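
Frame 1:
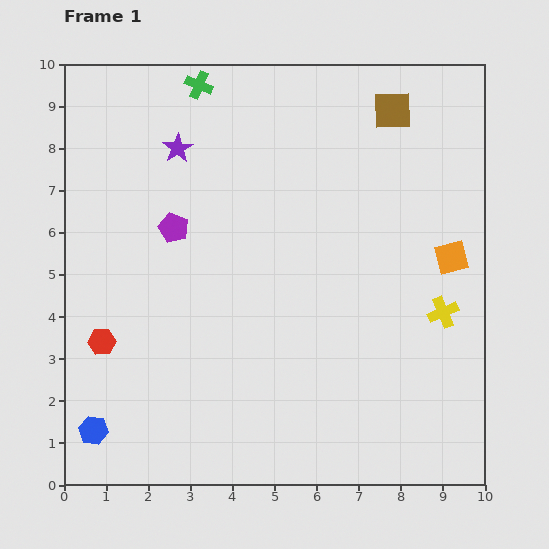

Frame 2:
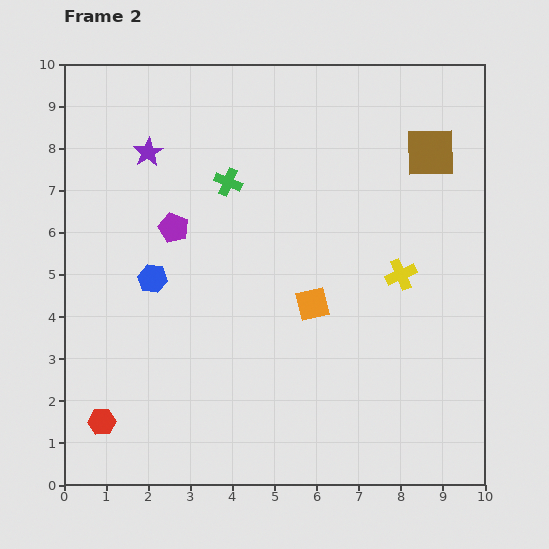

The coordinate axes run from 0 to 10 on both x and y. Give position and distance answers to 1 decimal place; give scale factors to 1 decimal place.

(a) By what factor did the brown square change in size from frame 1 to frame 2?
1.3×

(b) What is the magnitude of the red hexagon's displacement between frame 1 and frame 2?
1.9

The red hexagon moved from (0.9, 3.4) to (0.9, 1.5), a distance of √(0.0² + 1.9²) ≈ 1.9.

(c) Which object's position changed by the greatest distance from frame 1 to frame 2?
the blue hexagon

(moved 3.9; next 3.5)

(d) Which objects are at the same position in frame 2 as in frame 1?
the purple pentagon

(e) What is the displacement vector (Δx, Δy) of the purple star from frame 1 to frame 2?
(-0.7, -0.1)

The purple star was at (2.7, 8.0) in frame 1 and (2.0, 7.9) in frame 2.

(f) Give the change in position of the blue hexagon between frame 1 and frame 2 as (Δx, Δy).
(1.4, 3.6)

The blue hexagon was at (0.7, 1.3) in frame 1 and (2.1, 4.9) in frame 2.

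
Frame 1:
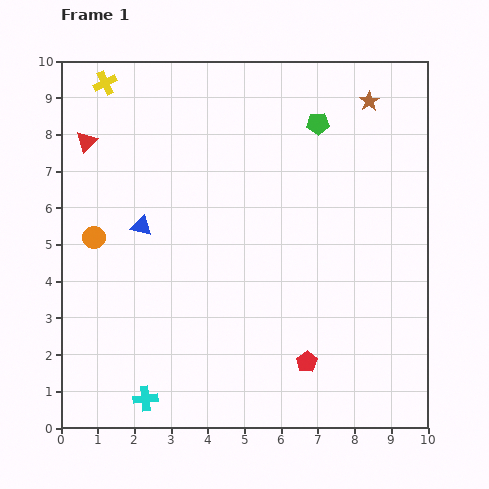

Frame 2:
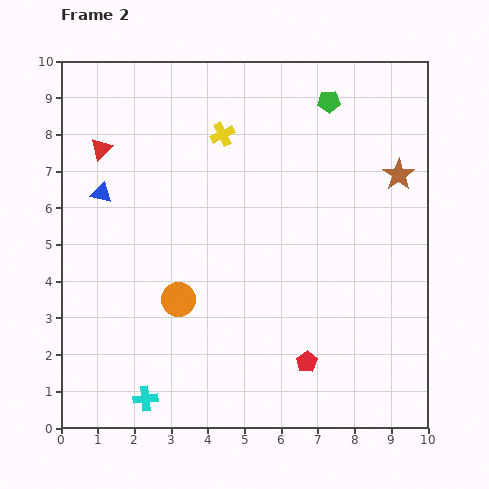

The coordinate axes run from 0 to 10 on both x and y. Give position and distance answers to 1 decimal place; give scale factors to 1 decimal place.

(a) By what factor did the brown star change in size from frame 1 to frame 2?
1.6×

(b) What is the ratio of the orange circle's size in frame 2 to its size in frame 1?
1.6×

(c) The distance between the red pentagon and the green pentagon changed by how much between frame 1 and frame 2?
+0.6

Distance in frame 1: 6.5. Distance in frame 2: 7.1.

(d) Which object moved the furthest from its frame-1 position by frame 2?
the yellow cross

(moved 3.5; next 2.9)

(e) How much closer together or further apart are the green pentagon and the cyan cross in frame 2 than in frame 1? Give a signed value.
+0.6

Distance in frame 1: 8.9. Distance in frame 2: 9.5.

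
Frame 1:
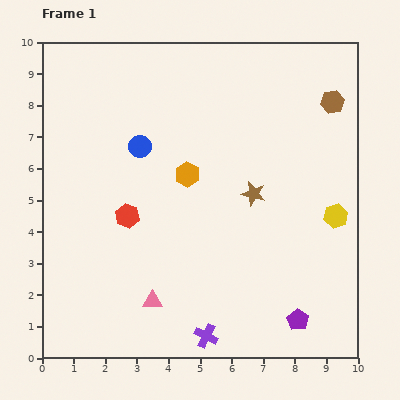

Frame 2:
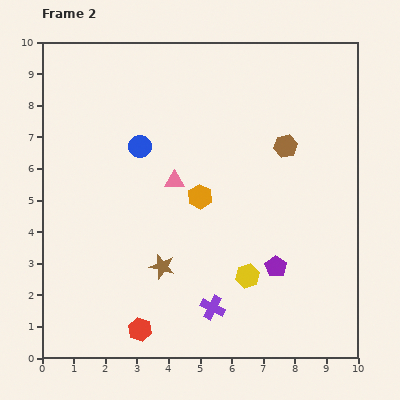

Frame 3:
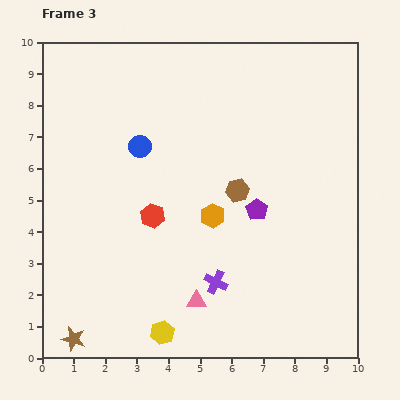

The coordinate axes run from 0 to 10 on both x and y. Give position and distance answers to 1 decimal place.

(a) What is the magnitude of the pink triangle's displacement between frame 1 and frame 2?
3.9

The pink triangle moved from (3.5, 1.8) to (4.2, 5.6), a distance of √(0.7² + 3.8²) ≈ 3.9.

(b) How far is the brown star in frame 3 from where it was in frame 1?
7.3

The brown star moved from (6.7, 5.2) to (1.0, 0.6), a distance of √(5.7² + 4.6²) ≈ 7.3.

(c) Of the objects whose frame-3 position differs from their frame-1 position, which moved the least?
the red hexagon

(moved 0.8)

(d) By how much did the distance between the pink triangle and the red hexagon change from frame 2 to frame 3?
-1.8

Distance in frame 2: 4.8. Distance in frame 3: 3.0.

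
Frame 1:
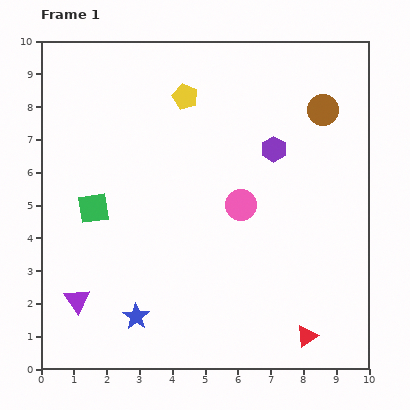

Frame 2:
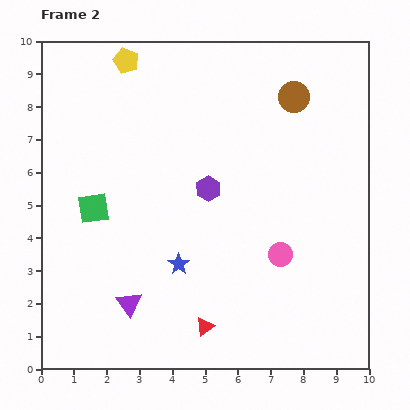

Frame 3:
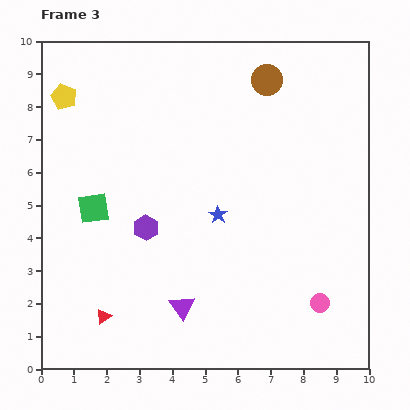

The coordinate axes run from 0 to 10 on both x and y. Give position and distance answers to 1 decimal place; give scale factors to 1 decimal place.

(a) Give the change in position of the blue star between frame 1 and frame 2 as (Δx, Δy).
(1.3, 1.6)

The blue star was at (2.9, 1.6) in frame 1 and (4.2, 3.2) in frame 2.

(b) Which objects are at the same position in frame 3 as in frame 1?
the green square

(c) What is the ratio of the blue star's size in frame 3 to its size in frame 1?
0.7×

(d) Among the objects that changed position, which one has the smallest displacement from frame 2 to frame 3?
the brown circle

(moved 0.9)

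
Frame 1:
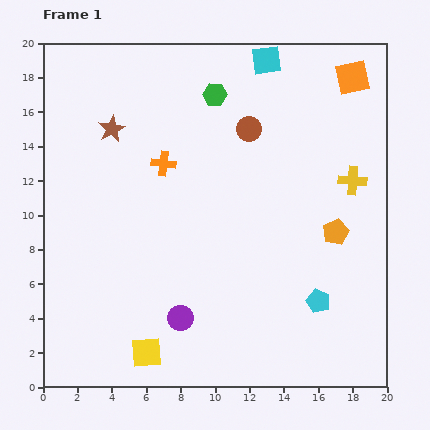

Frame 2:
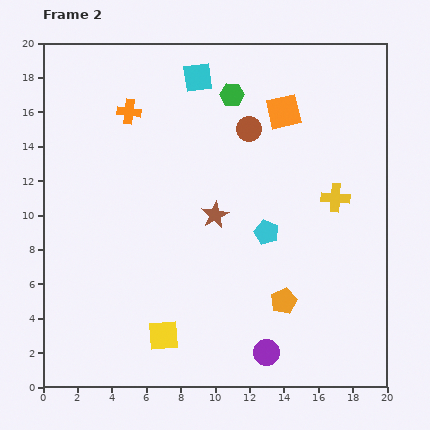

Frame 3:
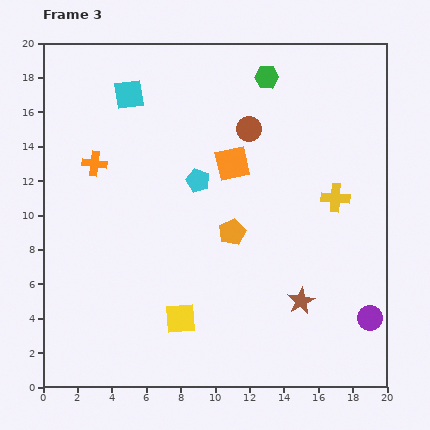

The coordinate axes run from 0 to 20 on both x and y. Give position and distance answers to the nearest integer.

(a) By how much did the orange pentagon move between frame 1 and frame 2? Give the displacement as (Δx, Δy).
(-3, -4)

The orange pentagon was at (17, 9) in frame 1 and (14, 5) in frame 2.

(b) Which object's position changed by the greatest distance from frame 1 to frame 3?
the brown star

(moved 15; next 11)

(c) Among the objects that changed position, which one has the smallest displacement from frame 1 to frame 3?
the yellow cross

(moved 1)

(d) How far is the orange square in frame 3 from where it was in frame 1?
9

The orange square moved from (18, 18) to (11, 13), a distance of √(7² + 5²) ≈ 9.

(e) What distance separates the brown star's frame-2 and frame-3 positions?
7

The brown star moved from (10, 10) to (15, 5), a distance of √(5² + 5²) ≈ 7.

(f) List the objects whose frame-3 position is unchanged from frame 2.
the yellow cross, the brown circle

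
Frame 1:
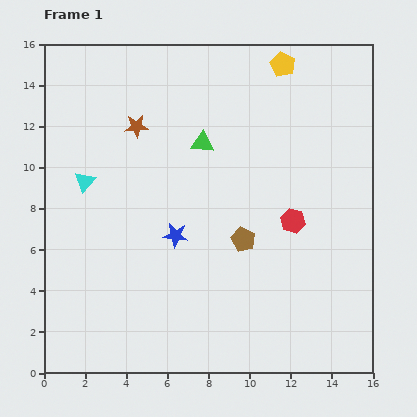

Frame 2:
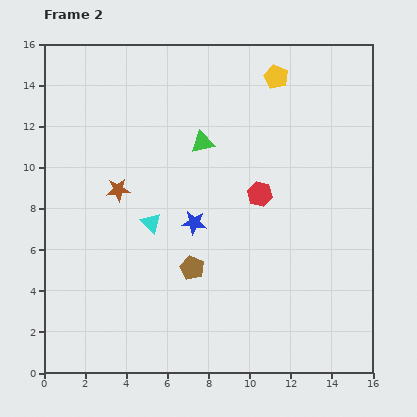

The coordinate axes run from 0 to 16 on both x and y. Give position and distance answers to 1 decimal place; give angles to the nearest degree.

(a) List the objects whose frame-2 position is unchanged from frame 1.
the green triangle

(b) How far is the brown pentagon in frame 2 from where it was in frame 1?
2.9

The brown pentagon moved from (9.7, 6.5) to (7.2, 5.1), a distance of √(2.5² + 1.4²) ≈ 2.9.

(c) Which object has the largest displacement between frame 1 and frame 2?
the cyan triangle

(moved 3.8; next 3.2)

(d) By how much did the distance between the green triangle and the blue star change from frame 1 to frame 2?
-0.8

Distance in frame 1: 4.7. Distance in frame 2: 3.9.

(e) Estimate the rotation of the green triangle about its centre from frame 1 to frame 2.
17° counter-clockwise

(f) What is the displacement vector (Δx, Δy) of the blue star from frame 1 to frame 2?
(0.9, 0.6)

The blue star was at (6.4, 6.7) in frame 1 and (7.3, 7.3) in frame 2.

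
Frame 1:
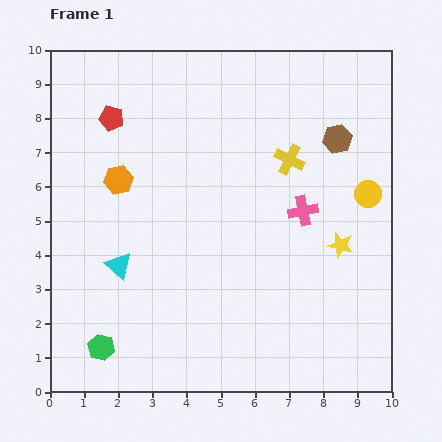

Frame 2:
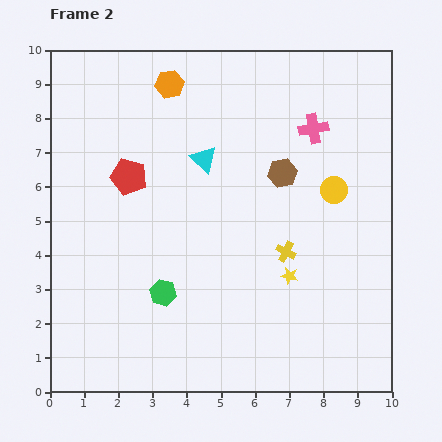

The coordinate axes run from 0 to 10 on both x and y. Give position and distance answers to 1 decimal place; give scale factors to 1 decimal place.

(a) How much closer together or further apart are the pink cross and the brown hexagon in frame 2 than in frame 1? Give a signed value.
-0.7

Distance in frame 1: 2.3. Distance in frame 2: 1.6.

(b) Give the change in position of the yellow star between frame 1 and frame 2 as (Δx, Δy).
(-1.5, -0.9)

The yellow star was at (8.5, 4.3) in frame 1 and (7.0, 3.4) in frame 2.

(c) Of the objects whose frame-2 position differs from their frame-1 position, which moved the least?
the yellow circle

(moved 1.0)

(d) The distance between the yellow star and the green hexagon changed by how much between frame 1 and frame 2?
-3.9

Distance in frame 1: 7.6. Distance in frame 2: 3.7.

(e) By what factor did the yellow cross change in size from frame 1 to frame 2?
0.7×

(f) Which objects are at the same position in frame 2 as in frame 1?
none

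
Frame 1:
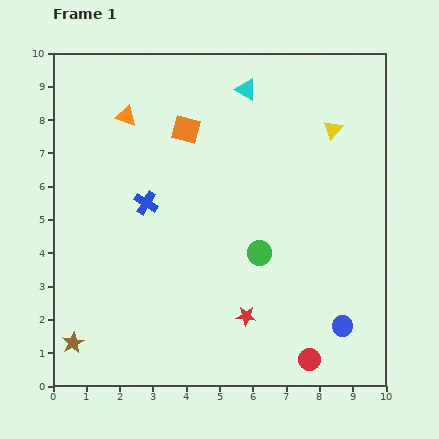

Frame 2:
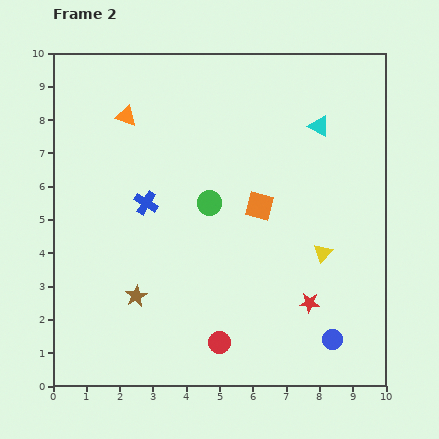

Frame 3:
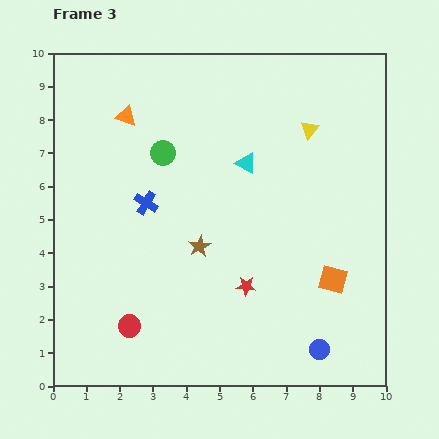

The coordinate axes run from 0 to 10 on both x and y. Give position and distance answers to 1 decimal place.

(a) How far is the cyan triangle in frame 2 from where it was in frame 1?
2.5

The cyan triangle moved from (5.8, 8.9) to (8.0, 7.8), a distance of √(2.2² + 1.1²) ≈ 2.5.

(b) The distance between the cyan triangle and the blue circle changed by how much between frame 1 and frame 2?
-1.3

Distance in frame 1: 7.7. Distance in frame 2: 6.4.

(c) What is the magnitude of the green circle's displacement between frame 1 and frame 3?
4.2

The green circle moved from (6.2, 4.0) to (3.3, 7.0), a distance of √(2.9² + 3.0²) ≈ 4.2.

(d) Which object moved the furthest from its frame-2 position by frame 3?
the yellow triangle

(moved 3.7; next 3.1)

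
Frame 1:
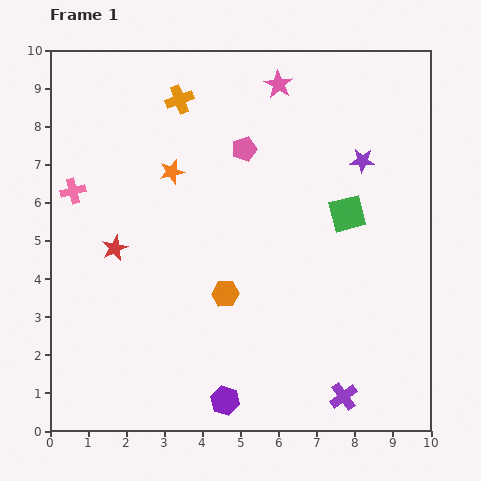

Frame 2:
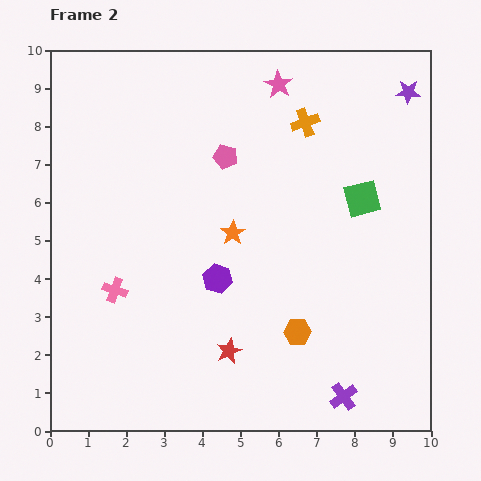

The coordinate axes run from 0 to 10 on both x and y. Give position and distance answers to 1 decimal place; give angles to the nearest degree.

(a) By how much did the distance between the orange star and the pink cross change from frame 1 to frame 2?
+0.8

Distance in frame 1: 2.6. Distance in frame 2: 3.4.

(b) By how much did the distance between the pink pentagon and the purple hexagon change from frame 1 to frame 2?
-3.4

Distance in frame 1: 6.6. Distance in frame 2: 3.2.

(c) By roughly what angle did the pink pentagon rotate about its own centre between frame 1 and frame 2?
30° clockwise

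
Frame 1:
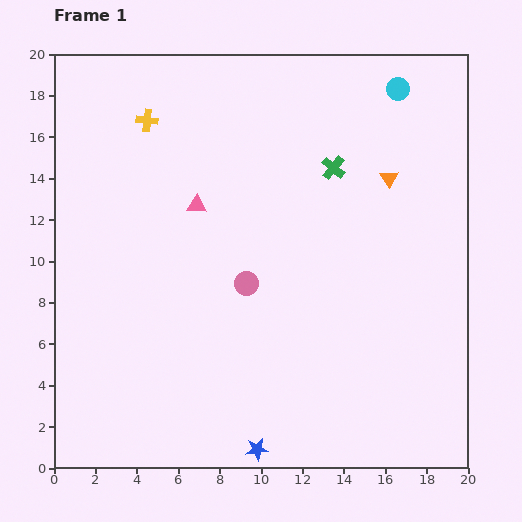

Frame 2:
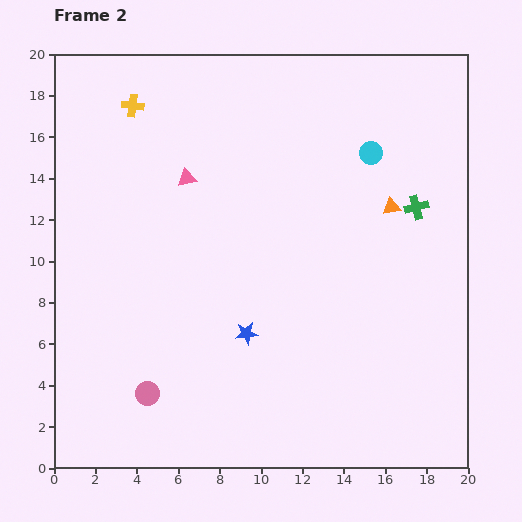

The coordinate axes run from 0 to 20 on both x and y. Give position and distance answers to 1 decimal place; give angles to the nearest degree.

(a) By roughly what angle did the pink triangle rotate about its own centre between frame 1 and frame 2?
16° counter-clockwise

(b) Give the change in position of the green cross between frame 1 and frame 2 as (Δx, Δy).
(4.0, -1.9)

The green cross was at (13.5, 14.5) in frame 1 and (17.5, 12.6) in frame 2.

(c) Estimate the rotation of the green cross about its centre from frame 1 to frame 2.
36° clockwise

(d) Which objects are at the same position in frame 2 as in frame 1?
none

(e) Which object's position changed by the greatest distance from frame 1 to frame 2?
the pink circle

(moved 7.2; next 5.6)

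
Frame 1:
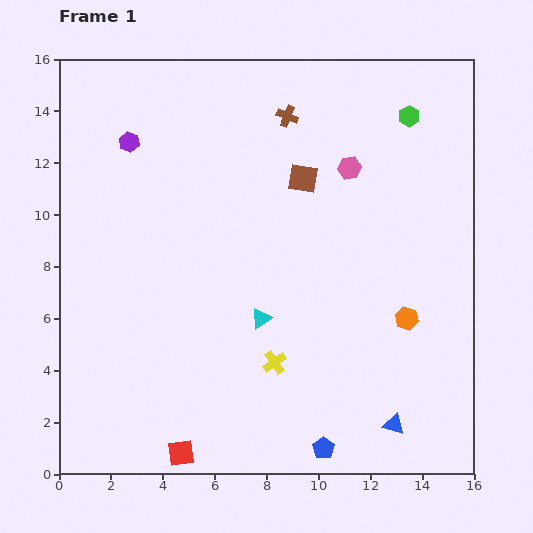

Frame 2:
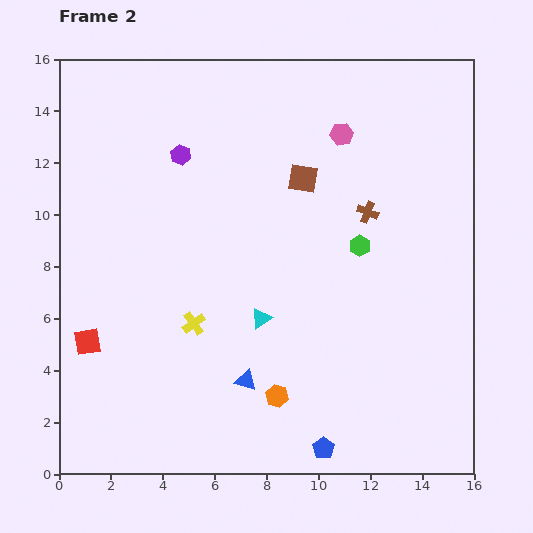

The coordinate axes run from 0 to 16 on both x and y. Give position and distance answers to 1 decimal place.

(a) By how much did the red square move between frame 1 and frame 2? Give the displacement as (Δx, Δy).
(-3.6, 4.3)

The red square was at (4.7, 0.8) in frame 1 and (1.1, 5.1) in frame 2.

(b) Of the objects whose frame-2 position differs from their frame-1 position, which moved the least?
the pink hexagon

(moved 1.3)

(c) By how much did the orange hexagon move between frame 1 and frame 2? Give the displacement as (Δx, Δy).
(-5.0, -3.0)

The orange hexagon was at (13.4, 6.0) in frame 1 and (8.4, 3.0) in frame 2.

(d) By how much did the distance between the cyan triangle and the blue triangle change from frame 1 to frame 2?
-4.0

Distance in frame 1: 6.5. Distance in frame 2: 2.5.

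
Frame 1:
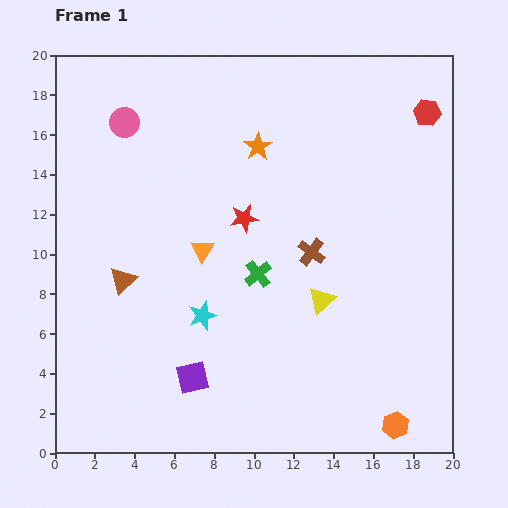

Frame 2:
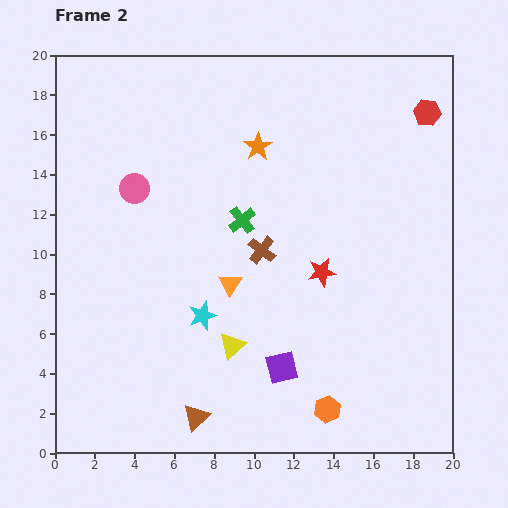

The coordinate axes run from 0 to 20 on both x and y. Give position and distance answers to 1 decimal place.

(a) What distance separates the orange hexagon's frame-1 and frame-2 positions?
3.5

The orange hexagon moved from (17.1, 1.4) to (13.7, 2.2), a distance of √(3.4² + 0.8²) ≈ 3.5.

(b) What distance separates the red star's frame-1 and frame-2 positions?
4.7

The red star moved from (9.5, 11.8) to (13.4, 9.1), a distance of √(3.9² + 2.7²) ≈ 4.7.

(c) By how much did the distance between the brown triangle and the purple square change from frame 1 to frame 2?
-1.0

Distance in frame 1: 6.0. Distance in frame 2: 5.0.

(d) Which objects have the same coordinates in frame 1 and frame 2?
the red hexagon, the orange star, the cyan star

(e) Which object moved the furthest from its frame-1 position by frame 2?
the brown triangle

(moved 7.8; next 5.1)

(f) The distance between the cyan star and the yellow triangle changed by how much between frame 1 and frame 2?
-4.0

Distance in frame 1: 6.1. Distance in frame 2: 2.1.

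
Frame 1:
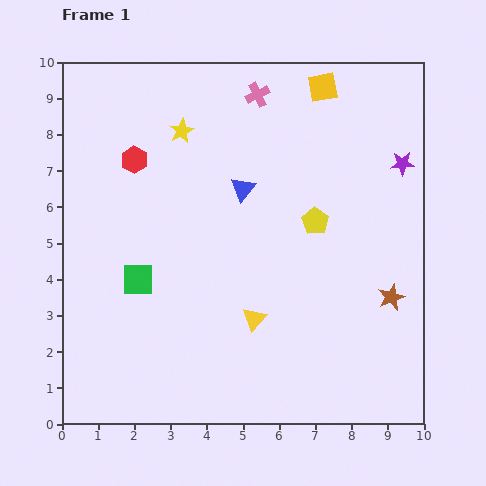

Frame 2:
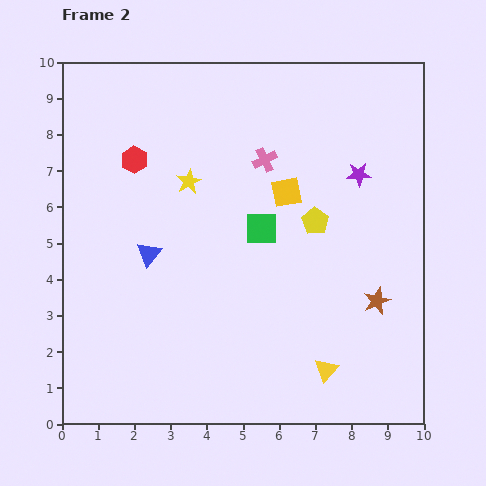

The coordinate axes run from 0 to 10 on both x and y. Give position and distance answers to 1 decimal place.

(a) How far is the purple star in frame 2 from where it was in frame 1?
1.2

The purple star moved from (9.4, 7.2) to (8.2, 6.9), a distance of √(1.2² + 0.3²) ≈ 1.2.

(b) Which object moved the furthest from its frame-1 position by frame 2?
the green square

(moved 3.7; next 3.2)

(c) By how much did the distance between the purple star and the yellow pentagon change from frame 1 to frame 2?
-1.1

Distance in frame 1: 2.9. Distance in frame 2: 1.8.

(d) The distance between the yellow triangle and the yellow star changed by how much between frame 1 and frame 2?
+0.8

Distance in frame 1: 5.6. Distance in frame 2: 6.4.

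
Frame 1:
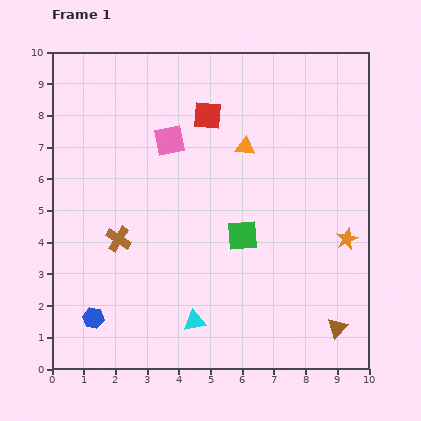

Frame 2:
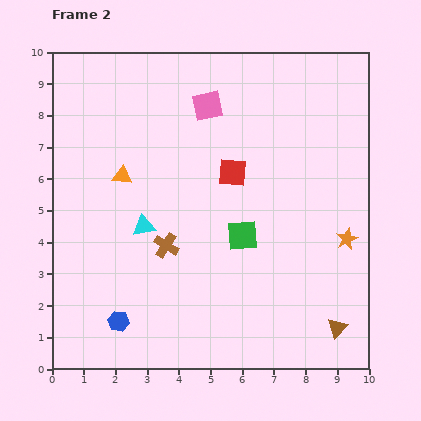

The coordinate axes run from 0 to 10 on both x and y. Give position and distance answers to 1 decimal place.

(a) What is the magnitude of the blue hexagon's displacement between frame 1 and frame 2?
0.8

The blue hexagon moved from (1.3, 1.6) to (2.1, 1.5), a distance of √(0.8² + 0.1²) ≈ 0.8.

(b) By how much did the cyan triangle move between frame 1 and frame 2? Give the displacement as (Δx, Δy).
(-1.6, 3.0)

The cyan triangle was at (4.5, 1.5) in frame 1 and (2.9, 4.5) in frame 2.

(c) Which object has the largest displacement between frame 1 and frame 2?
the orange triangle

(moved 4.0; next 3.4)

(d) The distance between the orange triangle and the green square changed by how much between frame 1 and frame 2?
+1.4

Distance in frame 1: 2.8. Distance in frame 2: 4.2.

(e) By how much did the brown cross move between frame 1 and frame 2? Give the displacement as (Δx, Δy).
(1.5, -0.2)

The brown cross was at (2.1, 4.1) in frame 1 and (3.6, 3.9) in frame 2.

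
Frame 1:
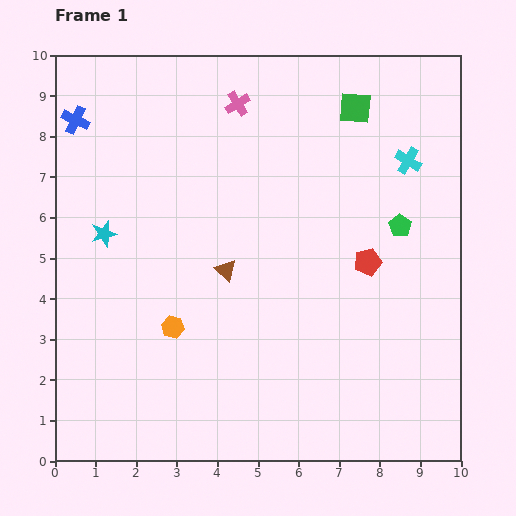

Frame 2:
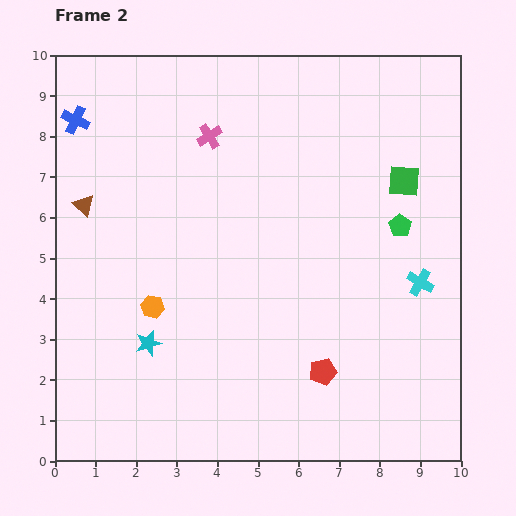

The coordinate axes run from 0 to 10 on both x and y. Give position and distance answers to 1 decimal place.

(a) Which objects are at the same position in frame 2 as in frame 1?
the blue cross, the green pentagon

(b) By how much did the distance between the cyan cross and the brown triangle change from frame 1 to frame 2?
+3.3

Distance in frame 1: 5.2. Distance in frame 2: 8.5.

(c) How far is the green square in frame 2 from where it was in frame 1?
2.2

The green square moved from (7.4, 8.7) to (8.6, 6.9), a distance of √(1.2² + 1.8²) ≈ 2.2.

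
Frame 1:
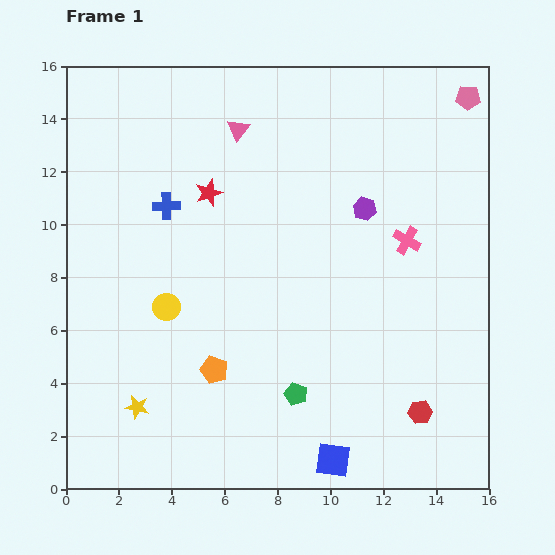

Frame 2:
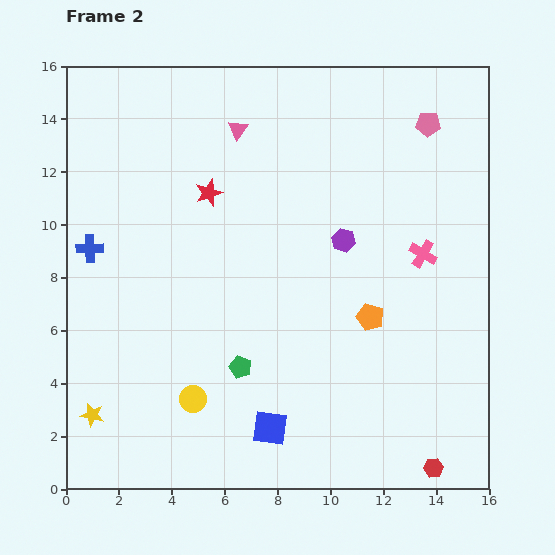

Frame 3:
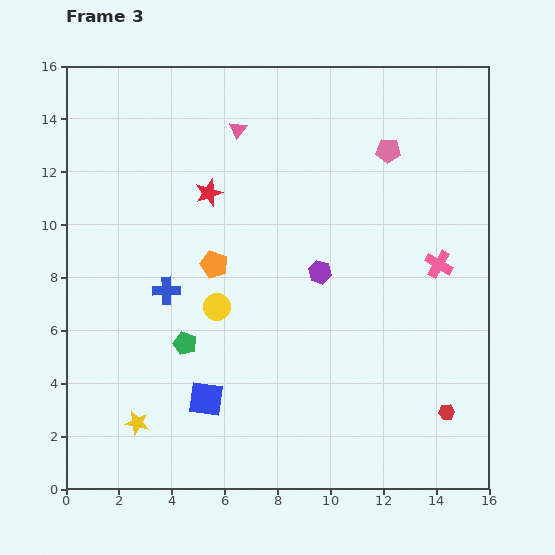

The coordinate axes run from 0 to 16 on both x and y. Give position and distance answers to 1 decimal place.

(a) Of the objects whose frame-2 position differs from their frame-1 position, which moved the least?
the pink cross

(moved 0.8)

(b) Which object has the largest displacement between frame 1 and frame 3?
the blue square

(moved 5.3; next 4.6)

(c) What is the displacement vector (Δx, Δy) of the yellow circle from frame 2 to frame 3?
(0.9, 3.5)

The yellow circle was at (4.8, 3.4) in frame 2 and (5.7, 6.9) in frame 3.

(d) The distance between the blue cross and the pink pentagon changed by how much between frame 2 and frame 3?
-3.7

Distance in frame 2: 13.6. Distance in frame 3: 9.9.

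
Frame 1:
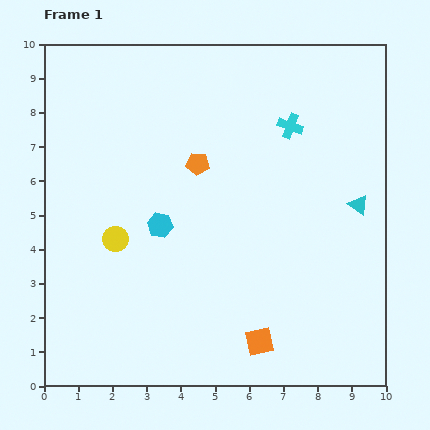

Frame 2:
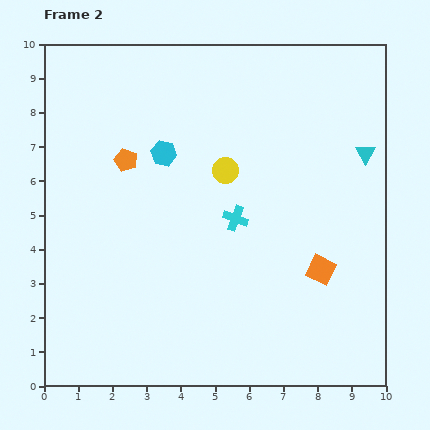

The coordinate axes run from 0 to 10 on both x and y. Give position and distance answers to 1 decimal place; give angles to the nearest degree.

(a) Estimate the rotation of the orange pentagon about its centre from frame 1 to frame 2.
16° clockwise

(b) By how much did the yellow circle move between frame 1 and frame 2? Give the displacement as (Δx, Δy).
(3.2, 2.0)

The yellow circle was at (2.1, 4.3) in frame 1 and (5.3, 6.3) in frame 2.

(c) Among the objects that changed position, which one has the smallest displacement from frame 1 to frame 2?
the cyan triangle

(moved 1.5)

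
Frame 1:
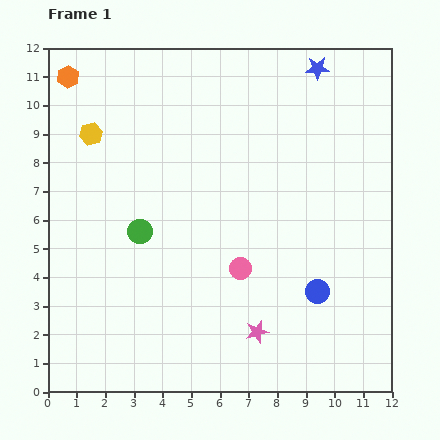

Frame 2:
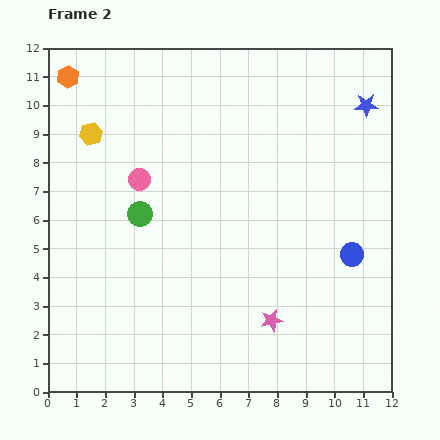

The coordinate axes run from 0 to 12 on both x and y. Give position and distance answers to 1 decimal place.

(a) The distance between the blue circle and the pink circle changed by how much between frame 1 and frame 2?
+5.0

Distance in frame 1: 2.8. Distance in frame 2: 7.8.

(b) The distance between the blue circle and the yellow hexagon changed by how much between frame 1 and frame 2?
+0.4

Distance in frame 1: 9.6. Distance in frame 2: 10.0.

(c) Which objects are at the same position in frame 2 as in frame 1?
the yellow hexagon, the orange hexagon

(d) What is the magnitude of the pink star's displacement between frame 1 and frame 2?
0.6

The pink star moved from (7.3, 2.1) to (7.8, 2.5), a distance of √(0.5² + 0.4²) ≈ 0.6.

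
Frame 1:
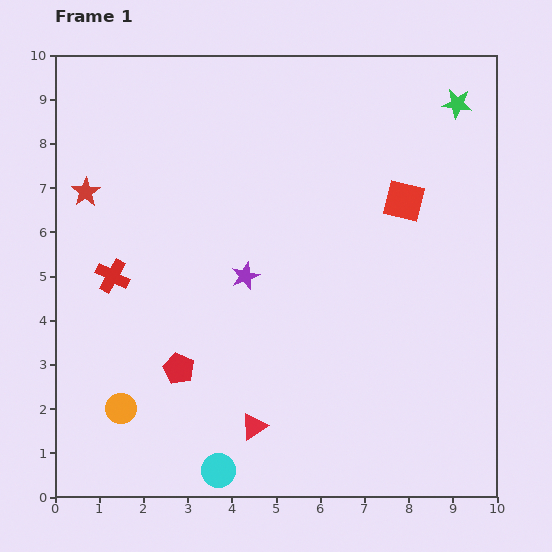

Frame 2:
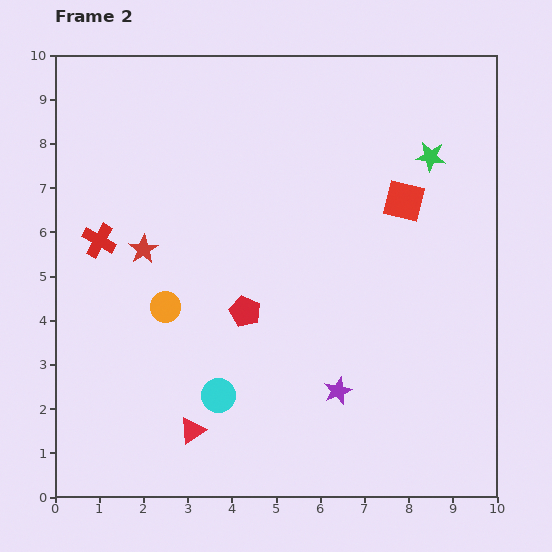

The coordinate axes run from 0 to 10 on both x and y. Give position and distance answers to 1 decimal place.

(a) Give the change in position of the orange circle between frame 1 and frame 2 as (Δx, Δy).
(1.0, 2.3)

The orange circle was at (1.5, 2.0) in frame 1 and (2.5, 4.3) in frame 2.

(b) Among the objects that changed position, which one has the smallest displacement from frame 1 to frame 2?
the red cross

(moved 0.9)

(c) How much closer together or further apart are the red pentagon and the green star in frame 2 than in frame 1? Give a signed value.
-3.2

Distance in frame 1: 8.7. Distance in frame 2: 5.5.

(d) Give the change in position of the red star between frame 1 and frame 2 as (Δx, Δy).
(1.3, -1.3)

The red star was at (0.7, 6.9) in frame 1 and (2.0, 5.6) in frame 2.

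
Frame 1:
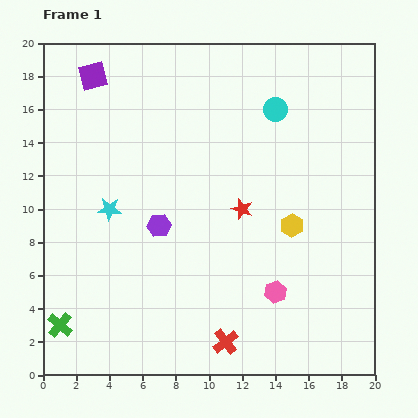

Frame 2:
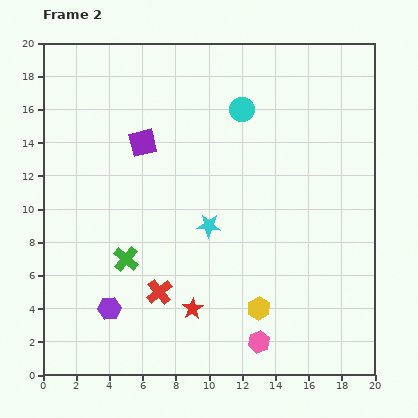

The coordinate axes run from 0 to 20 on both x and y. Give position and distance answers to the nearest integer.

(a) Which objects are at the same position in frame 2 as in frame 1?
none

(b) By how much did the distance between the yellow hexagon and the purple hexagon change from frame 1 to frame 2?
+1

Distance in frame 1: 8. Distance in frame 2: 9.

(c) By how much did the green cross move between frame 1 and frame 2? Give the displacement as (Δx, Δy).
(4, 4)

The green cross was at (1, 3) in frame 1 and (5, 7) in frame 2.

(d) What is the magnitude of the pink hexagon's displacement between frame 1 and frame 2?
3

The pink hexagon moved from (14, 5) to (13, 2), a distance of √(1² + 3²) ≈ 3.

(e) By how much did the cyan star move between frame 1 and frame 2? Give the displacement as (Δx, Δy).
(6, -1)

The cyan star was at (4, 10) in frame 1 and (10, 9) in frame 2.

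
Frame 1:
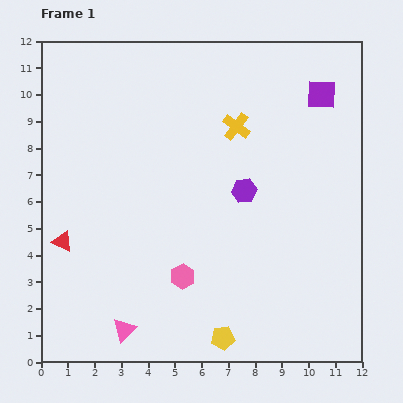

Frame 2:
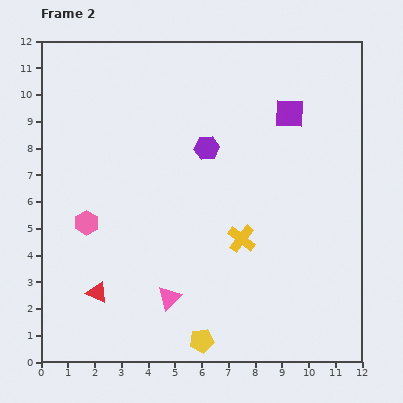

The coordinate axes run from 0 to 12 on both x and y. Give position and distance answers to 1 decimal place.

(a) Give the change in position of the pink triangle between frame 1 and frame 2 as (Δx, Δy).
(1.7, 1.2)

The pink triangle was at (3.1, 1.2) in frame 1 and (4.8, 2.4) in frame 2.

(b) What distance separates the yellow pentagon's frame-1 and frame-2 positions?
0.8

The yellow pentagon moved from (6.8, 0.9) to (6.0, 0.8), a distance of √(0.8² + 0.1²) ≈ 0.8.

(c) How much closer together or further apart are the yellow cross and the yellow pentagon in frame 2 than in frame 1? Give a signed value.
-3.8

Distance in frame 1: 7.9. Distance in frame 2: 4.1.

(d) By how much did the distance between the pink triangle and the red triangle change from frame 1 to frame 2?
-1.3

Distance in frame 1: 4.0. Distance in frame 2: 2.7.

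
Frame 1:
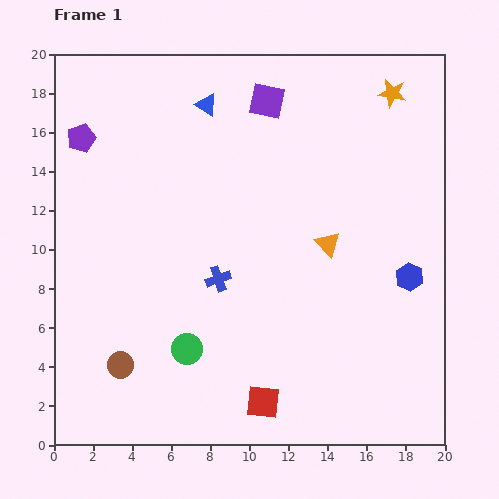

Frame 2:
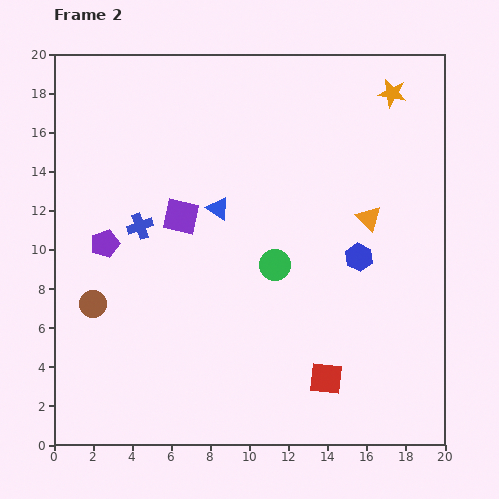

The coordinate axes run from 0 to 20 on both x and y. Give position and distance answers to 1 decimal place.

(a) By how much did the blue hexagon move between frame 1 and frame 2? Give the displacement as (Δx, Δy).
(-2.6, 1.0)

The blue hexagon was at (18.2, 8.6) in frame 1 and (15.6, 9.6) in frame 2.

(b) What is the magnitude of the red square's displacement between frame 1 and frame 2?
3.4

The red square moved from (10.7, 2.2) to (13.9, 3.4), a distance of √(3.2² + 1.2²) ≈ 3.4.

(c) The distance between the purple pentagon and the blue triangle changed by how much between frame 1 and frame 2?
-0.5

Distance in frame 1: 6.6. Distance in frame 2: 6.1.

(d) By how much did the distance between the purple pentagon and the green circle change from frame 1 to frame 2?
-3.3

Distance in frame 1: 12.1. Distance in frame 2: 8.8.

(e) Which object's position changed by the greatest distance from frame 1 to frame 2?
the purple square

(moved 7.4; next 6.2)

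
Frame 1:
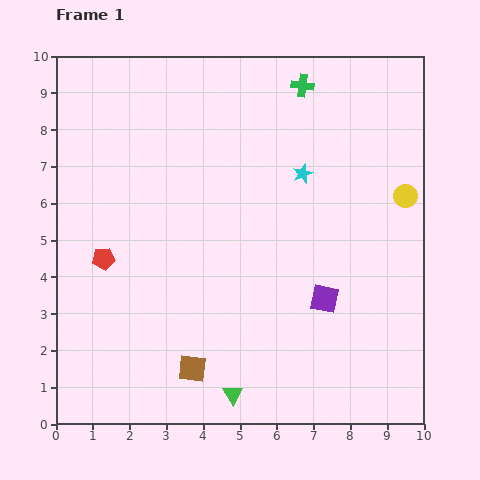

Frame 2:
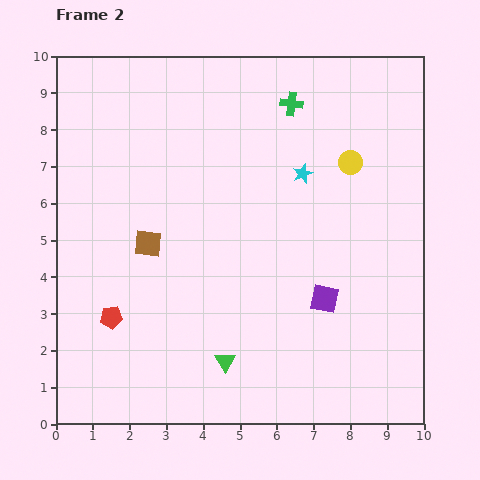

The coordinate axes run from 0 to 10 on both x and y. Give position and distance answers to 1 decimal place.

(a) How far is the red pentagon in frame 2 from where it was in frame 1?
1.6

The red pentagon moved from (1.3, 4.5) to (1.5, 2.9), a distance of √(0.2² + 1.6²) ≈ 1.6.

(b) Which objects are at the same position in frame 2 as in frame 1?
the cyan star, the purple square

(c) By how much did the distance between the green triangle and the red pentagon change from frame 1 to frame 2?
-1.8

Distance in frame 1: 5.1. Distance in frame 2: 3.3.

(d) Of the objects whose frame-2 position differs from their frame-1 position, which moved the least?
the green cross

(moved 0.6)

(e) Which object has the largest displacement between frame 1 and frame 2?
the brown square

(moved 3.6; next 1.7)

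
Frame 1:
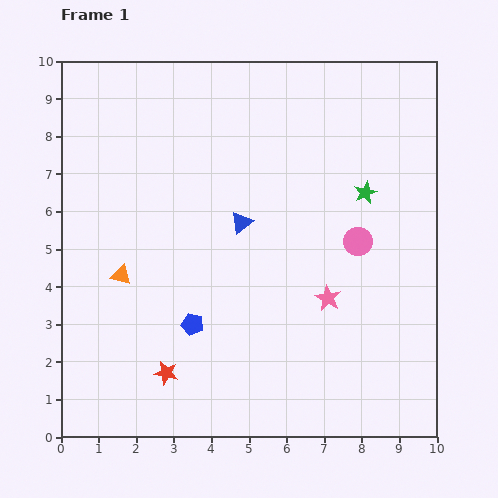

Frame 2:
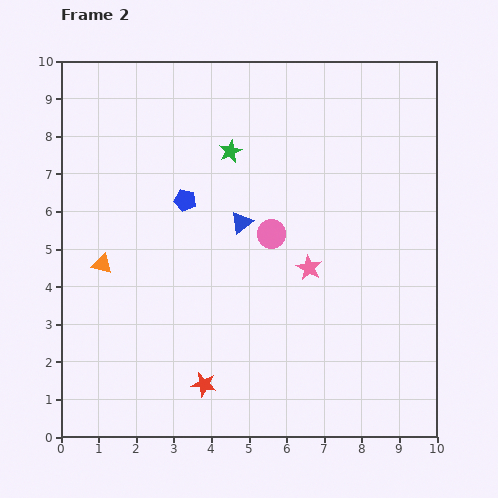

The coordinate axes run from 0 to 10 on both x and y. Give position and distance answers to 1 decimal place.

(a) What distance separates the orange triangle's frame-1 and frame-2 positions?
0.6

The orange triangle moved from (1.6, 4.3) to (1.1, 4.6), a distance of √(0.5² + 0.3²) ≈ 0.6.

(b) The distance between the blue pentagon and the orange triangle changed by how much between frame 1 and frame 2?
+0.5

Distance in frame 1: 2.3. Distance in frame 2: 2.8.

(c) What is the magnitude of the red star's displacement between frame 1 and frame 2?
1.0

The red star moved from (2.8, 1.7) to (3.8, 1.4), a distance of √(1.0² + 0.3²) ≈ 1.0.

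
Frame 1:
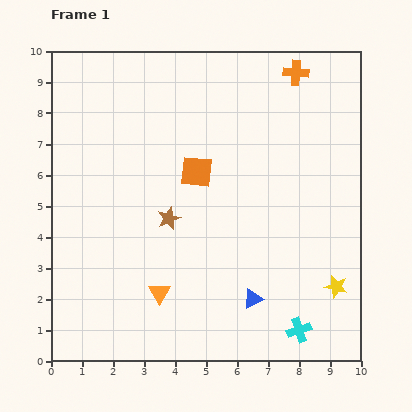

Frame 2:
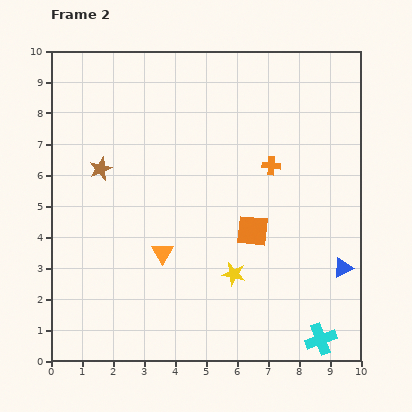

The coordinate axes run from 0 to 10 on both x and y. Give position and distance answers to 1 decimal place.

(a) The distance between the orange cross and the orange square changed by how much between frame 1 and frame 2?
-2.3

Distance in frame 1: 4.5. Distance in frame 2: 2.2.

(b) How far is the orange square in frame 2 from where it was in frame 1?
2.6

The orange square moved from (4.7, 6.1) to (6.5, 4.2), a distance of √(1.8² + 1.9²) ≈ 2.6.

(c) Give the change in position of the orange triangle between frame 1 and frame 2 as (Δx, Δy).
(0.1, 1.3)

The orange triangle was at (3.5, 2.2) in frame 1 and (3.6, 3.5) in frame 2.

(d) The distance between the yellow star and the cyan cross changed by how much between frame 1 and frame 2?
+1.7

Distance in frame 1: 1.8. Distance in frame 2: 3.5.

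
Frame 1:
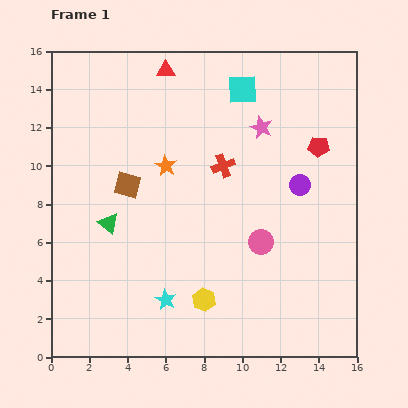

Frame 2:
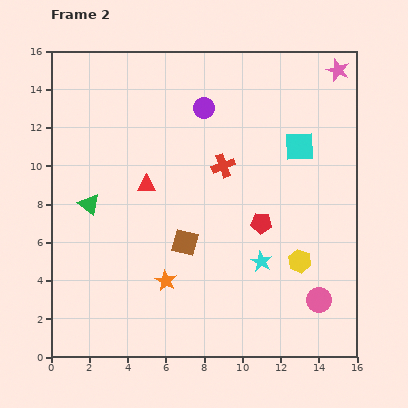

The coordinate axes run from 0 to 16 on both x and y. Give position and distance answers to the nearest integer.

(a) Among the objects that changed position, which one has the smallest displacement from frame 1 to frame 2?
the green triangle

(moved 1)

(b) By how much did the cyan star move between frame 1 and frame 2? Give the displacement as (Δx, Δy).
(5, 2)

The cyan star was at (6, 3) in frame 1 and (11, 5) in frame 2.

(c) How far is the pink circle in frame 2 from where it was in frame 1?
4

The pink circle moved from (11, 6) to (14, 3), a distance of √(3² + 3²) ≈ 4.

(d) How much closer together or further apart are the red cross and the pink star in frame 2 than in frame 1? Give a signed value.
+5

Distance in frame 1: 3. Distance in frame 2: 8.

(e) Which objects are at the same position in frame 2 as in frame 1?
the red cross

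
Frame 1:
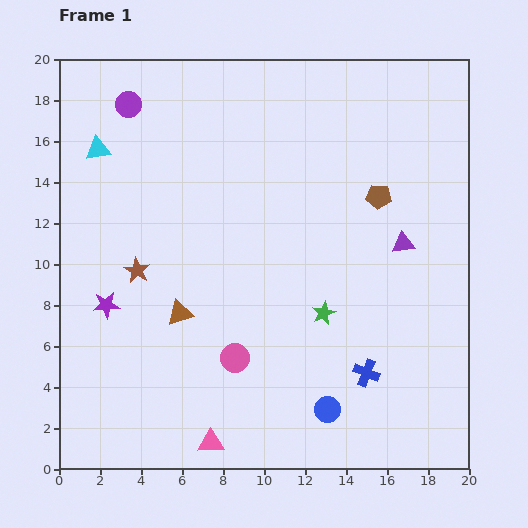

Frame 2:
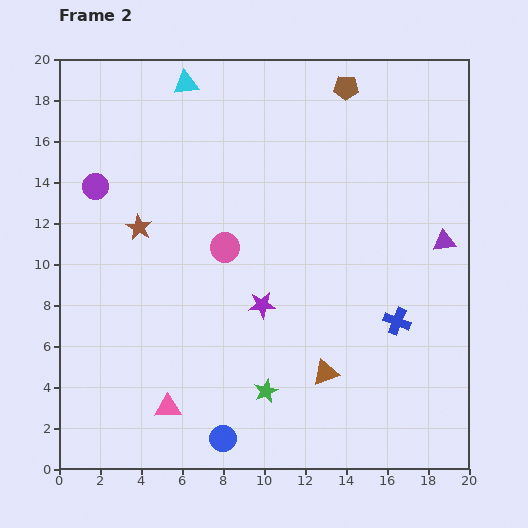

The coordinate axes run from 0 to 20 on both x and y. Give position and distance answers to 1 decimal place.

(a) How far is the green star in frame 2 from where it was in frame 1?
4.7

The green star moved from (12.9, 7.6) to (10.1, 3.8), a distance of √(2.8² + 3.8²) ≈ 4.7.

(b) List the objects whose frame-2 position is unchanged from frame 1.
none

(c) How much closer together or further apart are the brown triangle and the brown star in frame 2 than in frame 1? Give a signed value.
+8.5

Distance in frame 1: 3.0. Distance in frame 2: 11.5.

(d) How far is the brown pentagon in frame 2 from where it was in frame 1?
5.5

The brown pentagon moved from (15.6, 13.3) to (14.0, 18.6), a distance of √(1.6² + 5.3²) ≈ 5.5.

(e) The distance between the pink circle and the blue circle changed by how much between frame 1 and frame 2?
+4.2

Distance in frame 1: 5.1. Distance in frame 2: 9.3.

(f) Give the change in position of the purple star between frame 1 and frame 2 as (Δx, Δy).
(7.6, 0.0)

The purple star was at (2.3, 8.0) in frame 1 and (9.9, 8.0) in frame 2.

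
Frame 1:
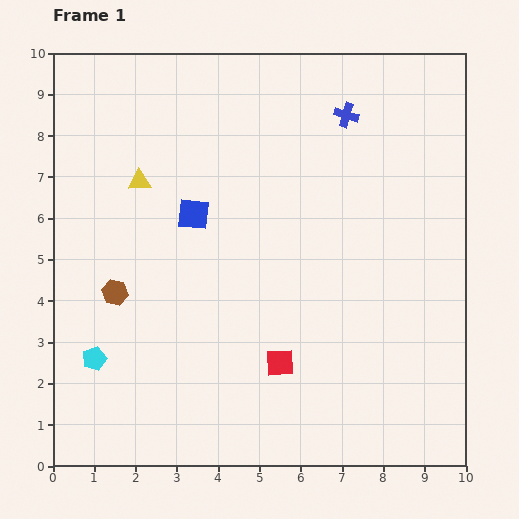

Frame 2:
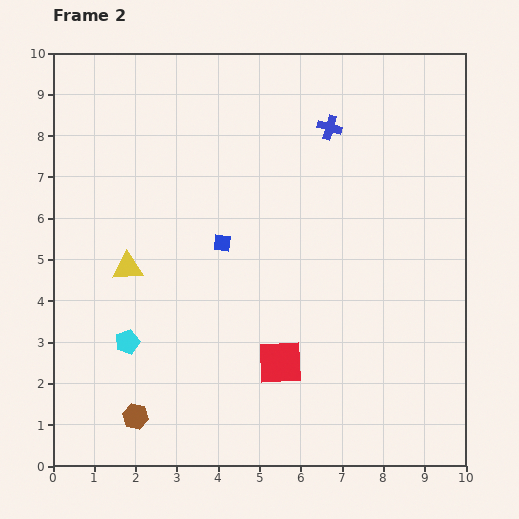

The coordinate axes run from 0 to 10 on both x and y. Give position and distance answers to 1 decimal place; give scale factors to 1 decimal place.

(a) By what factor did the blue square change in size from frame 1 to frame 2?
0.6×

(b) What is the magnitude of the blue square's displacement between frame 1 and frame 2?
1.0

The blue square moved from (3.4, 6.1) to (4.1, 5.4), a distance of √(0.7² + 0.7²) ≈ 1.0.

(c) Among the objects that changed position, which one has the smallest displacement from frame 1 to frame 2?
the blue cross

(moved 0.5)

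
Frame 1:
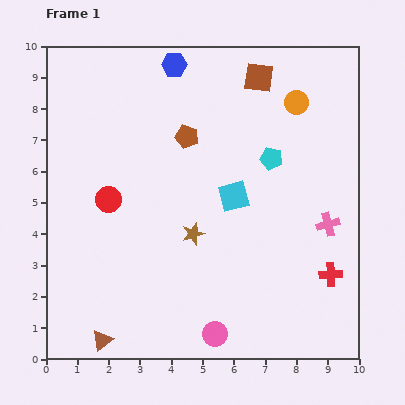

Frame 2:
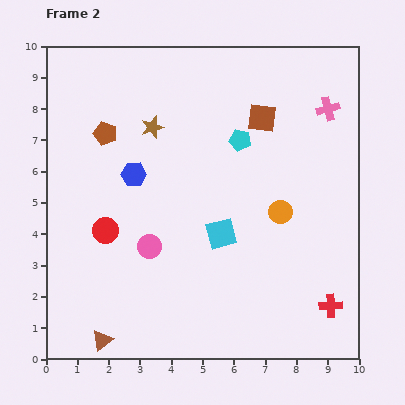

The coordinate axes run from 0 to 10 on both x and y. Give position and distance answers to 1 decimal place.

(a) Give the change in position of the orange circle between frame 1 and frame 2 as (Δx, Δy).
(-0.5, -3.5)

The orange circle was at (8.0, 8.2) in frame 1 and (7.5, 4.7) in frame 2.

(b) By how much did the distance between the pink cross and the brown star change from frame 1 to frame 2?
+1.3

Distance in frame 1: 4.3. Distance in frame 2: 5.6.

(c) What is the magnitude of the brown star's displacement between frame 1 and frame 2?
3.6

The brown star moved from (4.7, 4.0) to (3.4, 7.4), a distance of √(1.3² + 3.4²) ≈ 3.6.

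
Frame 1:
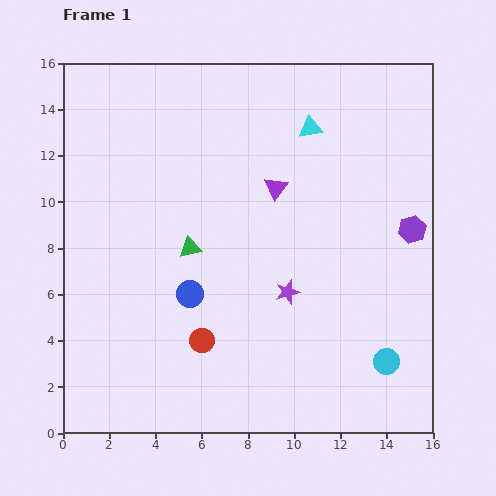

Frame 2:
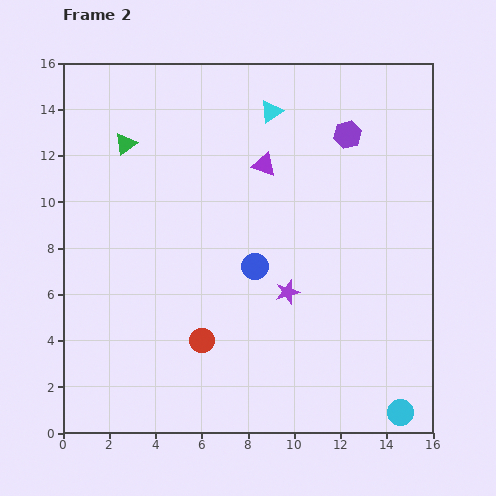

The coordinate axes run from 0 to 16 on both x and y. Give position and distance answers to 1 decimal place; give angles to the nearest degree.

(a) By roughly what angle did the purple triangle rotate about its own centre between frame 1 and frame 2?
47° counter-clockwise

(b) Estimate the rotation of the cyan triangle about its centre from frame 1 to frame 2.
24° counter-clockwise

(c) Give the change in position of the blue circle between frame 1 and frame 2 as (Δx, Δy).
(2.8, 1.2)

The blue circle was at (5.5, 6.0) in frame 1 and (8.3, 7.2) in frame 2.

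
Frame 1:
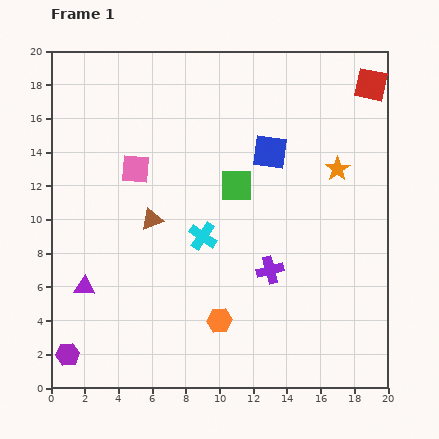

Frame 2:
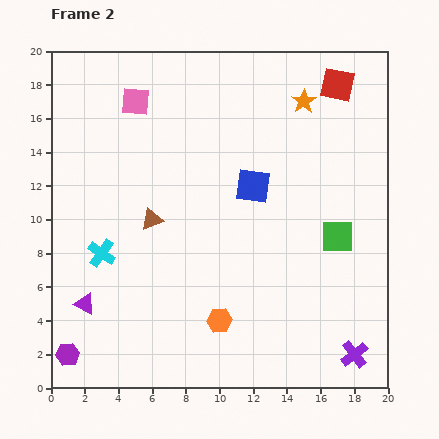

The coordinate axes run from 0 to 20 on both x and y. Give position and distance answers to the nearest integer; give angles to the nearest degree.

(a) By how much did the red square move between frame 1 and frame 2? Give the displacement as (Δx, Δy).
(-2, 0)

The red square was at (19, 18) in frame 1 and (17, 18) in frame 2.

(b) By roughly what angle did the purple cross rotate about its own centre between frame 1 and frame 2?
23° counter-clockwise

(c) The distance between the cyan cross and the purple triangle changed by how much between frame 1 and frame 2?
-5

Distance in frame 1: 8. Distance in frame 2: 3.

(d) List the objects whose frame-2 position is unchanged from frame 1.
the orange hexagon, the purple hexagon, the brown triangle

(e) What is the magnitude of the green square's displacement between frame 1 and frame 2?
7

The green square moved from (11, 12) to (17, 9), a distance of √(6² + 3²) ≈ 7.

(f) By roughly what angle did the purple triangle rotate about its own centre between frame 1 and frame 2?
25° clockwise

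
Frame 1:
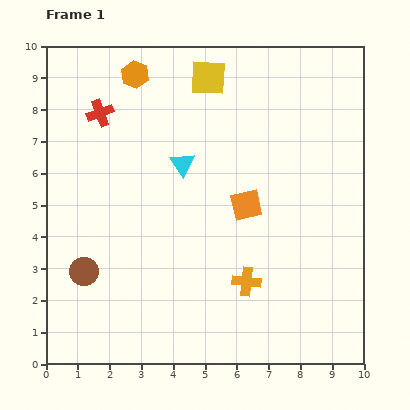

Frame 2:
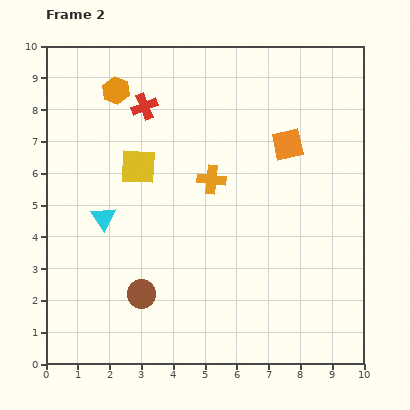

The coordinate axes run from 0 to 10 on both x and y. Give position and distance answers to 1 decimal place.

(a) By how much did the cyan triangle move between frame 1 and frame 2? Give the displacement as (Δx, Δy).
(-2.5, -1.7)

The cyan triangle was at (4.3, 6.3) in frame 1 and (1.8, 4.6) in frame 2.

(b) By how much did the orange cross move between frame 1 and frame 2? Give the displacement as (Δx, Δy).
(-1.1, 3.2)

The orange cross was at (6.3, 2.6) in frame 1 and (5.2, 5.8) in frame 2.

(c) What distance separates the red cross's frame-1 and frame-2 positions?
1.4

The red cross moved from (1.7, 7.9) to (3.1, 8.1), a distance of √(1.4² + 0.2²) ≈ 1.4.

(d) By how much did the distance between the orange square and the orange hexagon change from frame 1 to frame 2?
+0.3

Distance in frame 1: 5.4. Distance in frame 2: 5.7.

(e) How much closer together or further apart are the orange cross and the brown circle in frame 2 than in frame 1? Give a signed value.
-0.9

Distance in frame 1: 5.1. Distance in frame 2: 4.2.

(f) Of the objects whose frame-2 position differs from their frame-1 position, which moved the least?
the orange hexagon

(moved 0.8)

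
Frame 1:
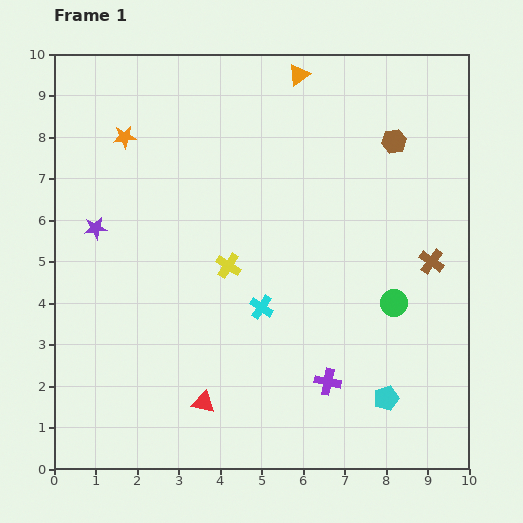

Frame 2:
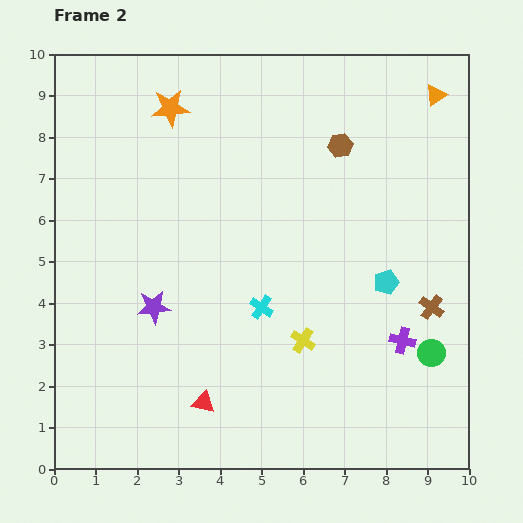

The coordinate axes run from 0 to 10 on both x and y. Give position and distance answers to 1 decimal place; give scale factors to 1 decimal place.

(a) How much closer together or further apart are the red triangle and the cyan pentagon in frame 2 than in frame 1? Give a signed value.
+0.9

Distance in frame 1: 4.4. Distance in frame 2: 5.3.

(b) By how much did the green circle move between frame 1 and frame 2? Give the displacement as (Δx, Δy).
(0.9, -1.2)

The green circle was at (8.2, 4.0) in frame 1 and (9.1, 2.8) in frame 2.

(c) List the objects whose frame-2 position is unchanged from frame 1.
the red triangle, the cyan cross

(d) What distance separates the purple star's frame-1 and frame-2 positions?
2.4

The purple star moved from (1.0, 5.8) to (2.4, 3.9), a distance of √(1.4² + 1.9²) ≈ 2.4.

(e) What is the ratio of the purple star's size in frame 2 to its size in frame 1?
1.4×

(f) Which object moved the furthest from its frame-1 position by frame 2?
the orange triangle

(moved 3.3; next 2.8)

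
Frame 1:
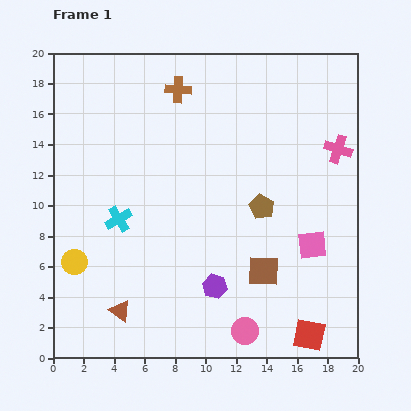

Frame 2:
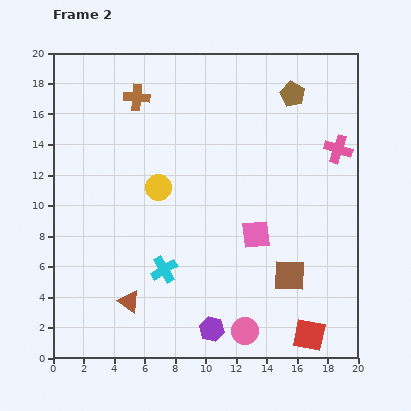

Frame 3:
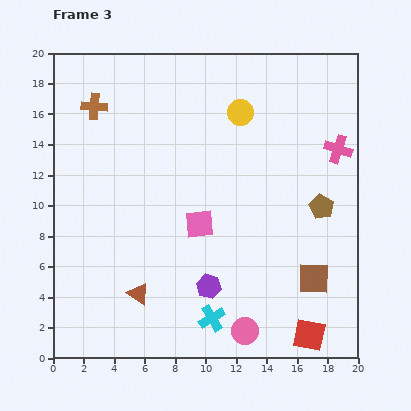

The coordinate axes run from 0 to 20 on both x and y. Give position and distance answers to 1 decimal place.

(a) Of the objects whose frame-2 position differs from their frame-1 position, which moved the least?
the brown triangle

(moved 0.8)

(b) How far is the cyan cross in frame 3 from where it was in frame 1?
8.9

The cyan cross moved from (4.3, 9.1) to (10.4, 2.6), a distance of √(6.1² + 6.5²) ≈ 8.9.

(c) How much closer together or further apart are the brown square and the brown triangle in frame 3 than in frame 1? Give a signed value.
+1.7

Distance in frame 1: 9.8. Distance in frame 3: 11.5.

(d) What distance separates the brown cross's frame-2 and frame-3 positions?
2.9

The brown cross moved from (5.5, 17.1) to (2.7, 16.5), a distance of √(2.8² + 0.6²) ≈ 2.9.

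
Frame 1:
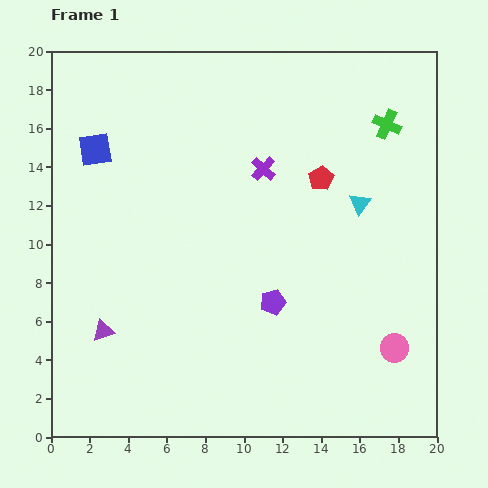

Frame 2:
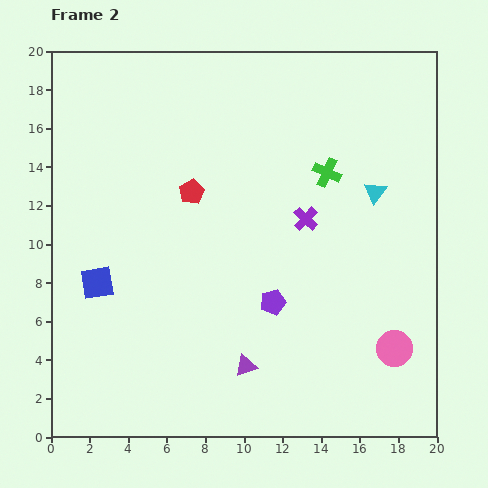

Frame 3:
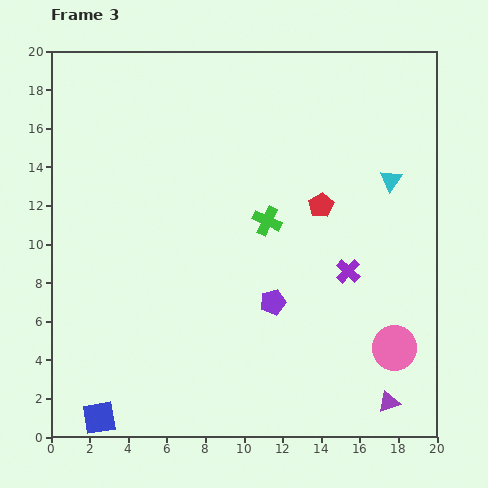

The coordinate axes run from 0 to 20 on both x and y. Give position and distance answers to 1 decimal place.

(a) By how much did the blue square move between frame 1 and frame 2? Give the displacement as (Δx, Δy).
(0.1, -6.9)

The blue square was at (2.3, 14.9) in frame 1 and (2.4, 8.0) in frame 2.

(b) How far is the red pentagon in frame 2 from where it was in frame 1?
6.7

The red pentagon moved from (14.0, 13.4) to (7.3, 12.7), a distance of √(6.7² + 0.7²) ≈ 6.7.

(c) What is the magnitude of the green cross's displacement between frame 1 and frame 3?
8.0

The green cross moved from (17.4, 16.2) to (11.2, 11.2), a distance of √(6.2² + 5.0²) ≈ 8.0.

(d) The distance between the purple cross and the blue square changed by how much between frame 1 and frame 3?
+6.2

Distance in frame 1: 8.8. Distance in frame 3: 15.0.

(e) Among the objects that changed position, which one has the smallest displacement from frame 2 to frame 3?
the cyan triangle

(moved 1.0)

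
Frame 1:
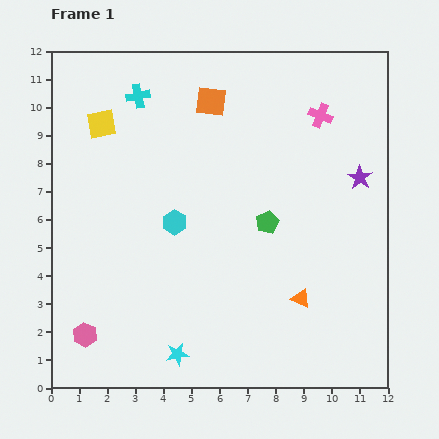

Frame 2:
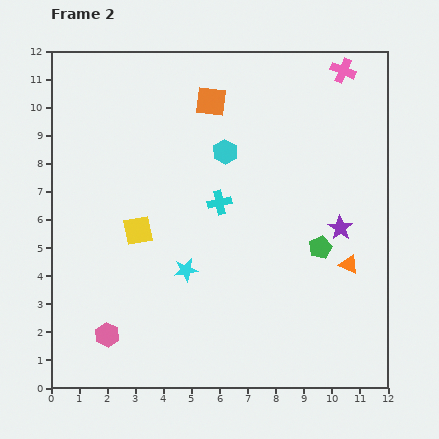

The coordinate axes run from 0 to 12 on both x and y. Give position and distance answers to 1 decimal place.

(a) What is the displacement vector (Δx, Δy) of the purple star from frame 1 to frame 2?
(-0.7, -1.8)

The purple star was at (11.0, 7.5) in frame 1 and (10.3, 5.7) in frame 2.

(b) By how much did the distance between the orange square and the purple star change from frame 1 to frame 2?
+0.5

Distance in frame 1: 5.9. Distance in frame 2: 6.4.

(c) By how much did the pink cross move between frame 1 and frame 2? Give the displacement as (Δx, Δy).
(0.8, 1.6)

The pink cross was at (9.6, 9.7) in frame 1 and (10.4, 11.3) in frame 2.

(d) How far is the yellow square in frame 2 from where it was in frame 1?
4.0

The yellow square moved from (1.8, 9.4) to (3.1, 5.6), a distance of √(1.3² + 3.8²) ≈ 4.0.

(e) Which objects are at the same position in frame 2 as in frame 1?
the orange square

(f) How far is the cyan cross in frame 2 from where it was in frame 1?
4.8

The cyan cross moved from (3.1, 10.4) to (6.0, 6.6), a distance of √(2.9² + 3.8²) ≈ 4.8.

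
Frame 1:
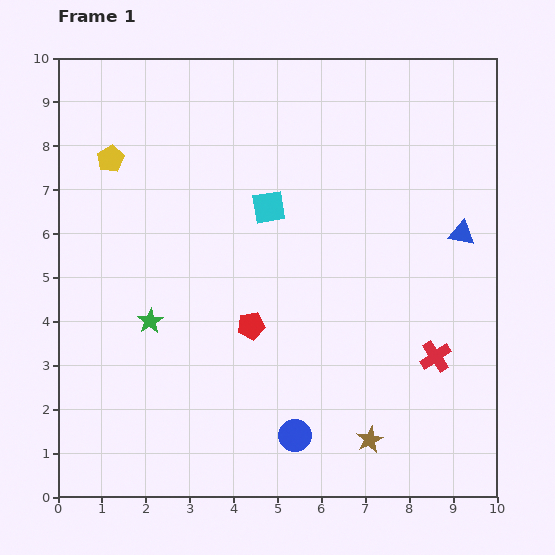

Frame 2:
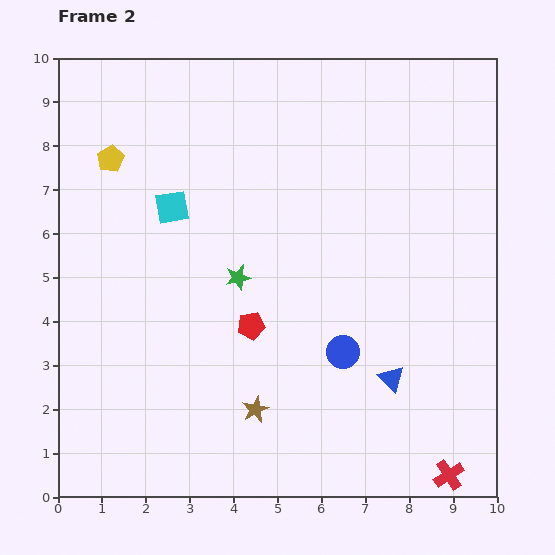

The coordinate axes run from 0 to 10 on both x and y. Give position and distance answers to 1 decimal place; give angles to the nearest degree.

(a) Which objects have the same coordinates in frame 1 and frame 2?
the red pentagon, the yellow pentagon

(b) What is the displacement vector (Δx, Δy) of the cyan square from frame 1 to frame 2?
(-2.2, 0.0)

The cyan square was at (4.8, 6.6) in frame 1 and (2.6, 6.6) in frame 2.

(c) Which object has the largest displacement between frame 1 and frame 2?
the blue triangle

(moved 3.7; next 2.7)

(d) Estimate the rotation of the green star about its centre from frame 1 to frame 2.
20° clockwise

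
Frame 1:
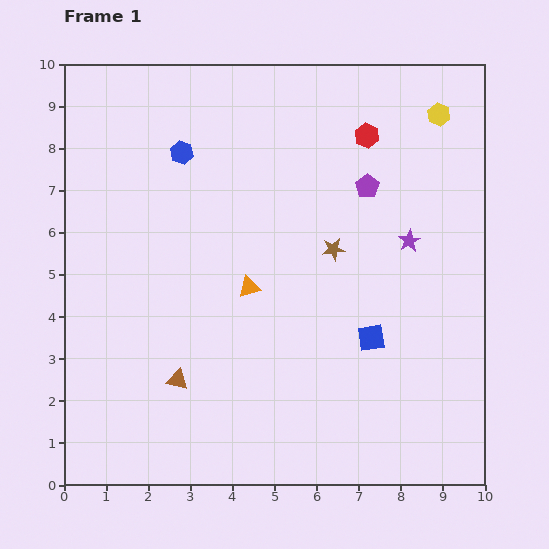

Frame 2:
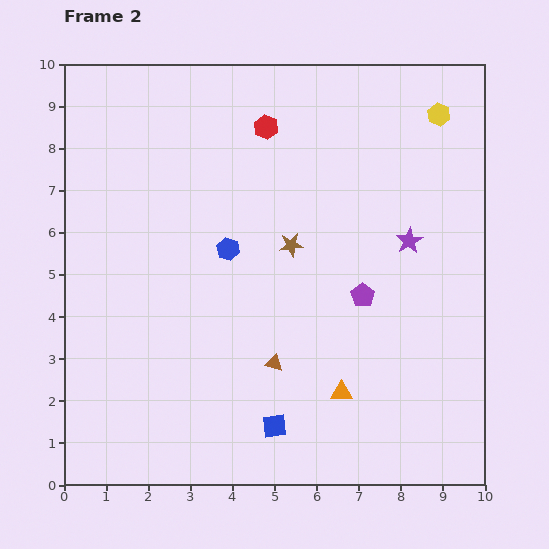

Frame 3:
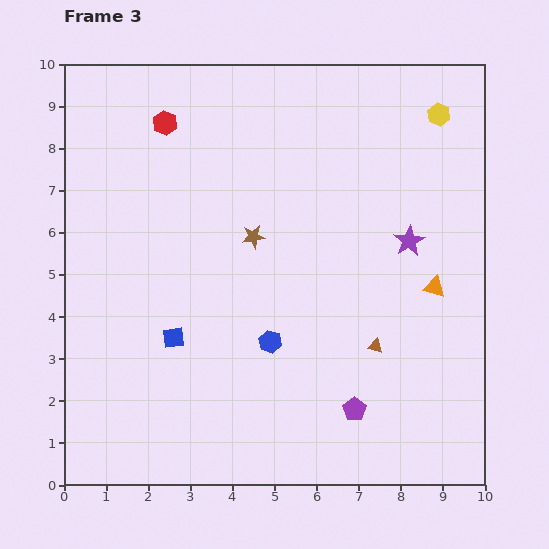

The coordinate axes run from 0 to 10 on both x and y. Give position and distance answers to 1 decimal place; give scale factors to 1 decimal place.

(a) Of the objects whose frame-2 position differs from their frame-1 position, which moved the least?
the brown star

(moved 1.0)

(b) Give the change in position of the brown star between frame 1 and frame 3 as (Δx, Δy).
(-1.9, 0.3)

The brown star was at (6.4, 5.6) in frame 1 and (4.5, 5.9) in frame 3.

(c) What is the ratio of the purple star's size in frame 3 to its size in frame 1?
1.4×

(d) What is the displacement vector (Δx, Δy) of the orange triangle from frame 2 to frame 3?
(2.2, 2.5)

The orange triangle was at (6.6, 2.2) in frame 2 and (8.8, 4.7) in frame 3.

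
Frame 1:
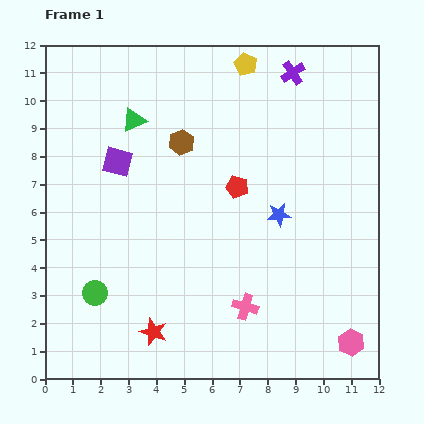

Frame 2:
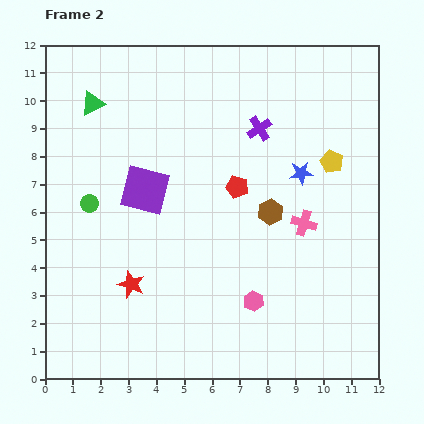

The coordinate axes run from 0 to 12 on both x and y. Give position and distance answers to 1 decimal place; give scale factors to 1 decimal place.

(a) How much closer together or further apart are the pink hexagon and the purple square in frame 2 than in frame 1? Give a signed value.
-5.0

Distance in frame 1: 10.6. Distance in frame 2: 5.6.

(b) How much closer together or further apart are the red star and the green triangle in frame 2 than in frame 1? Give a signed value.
-1.0

Distance in frame 1: 7.6. Distance in frame 2: 6.6.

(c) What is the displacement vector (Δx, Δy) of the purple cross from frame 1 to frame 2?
(-1.2, -2.0)

The purple cross was at (8.9, 11.0) in frame 1 and (7.7, 9.0) in frame 2.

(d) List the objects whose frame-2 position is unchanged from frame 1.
the red pentagon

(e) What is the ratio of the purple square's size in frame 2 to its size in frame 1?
1.6×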